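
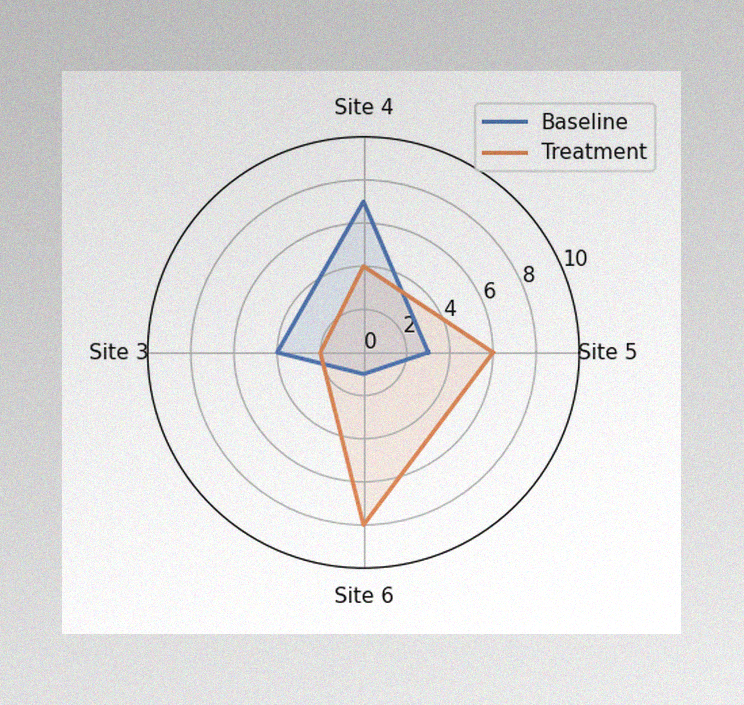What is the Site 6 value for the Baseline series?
1

The image has some photo noise and uneven lighting. On the Site 6 axis, Baseline reaches 1.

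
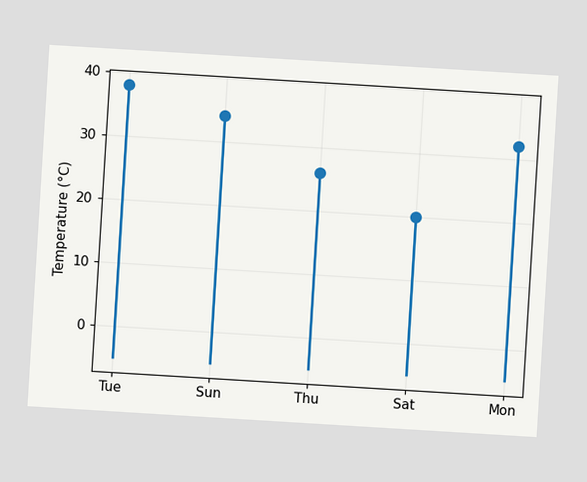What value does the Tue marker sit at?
The chart is tilted about 3° clockwise. The Tue marker sits at 38°C.

38°C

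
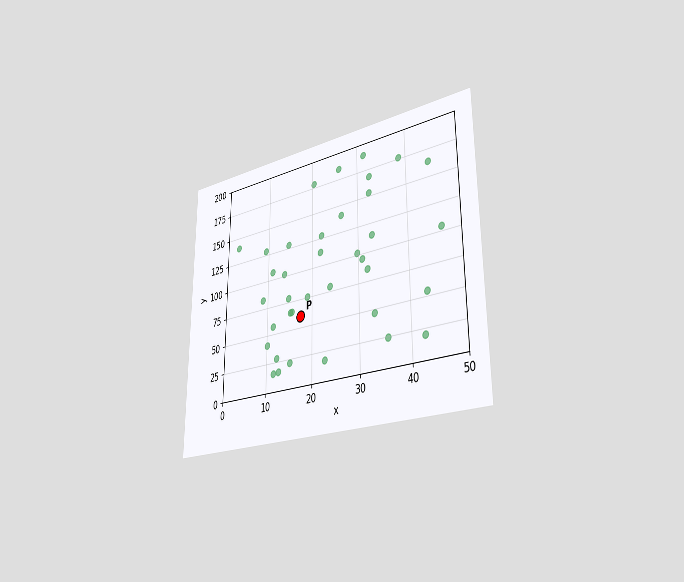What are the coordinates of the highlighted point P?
The chart is viewed slightly from the right. Following the gridlines from P to each axis, P sits at (17.5, 60).

(17.5, 60)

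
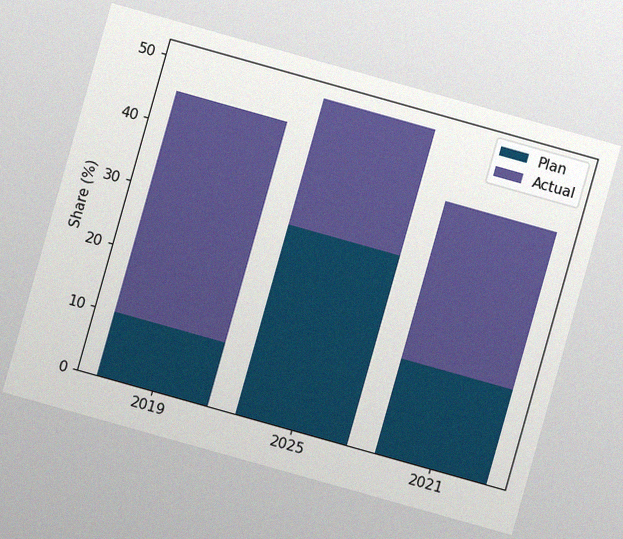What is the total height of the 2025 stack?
The chart is tilted about 16° clockwise, with some photo noise. The 2025 stack's top reaches 50% on the y-axis.

50%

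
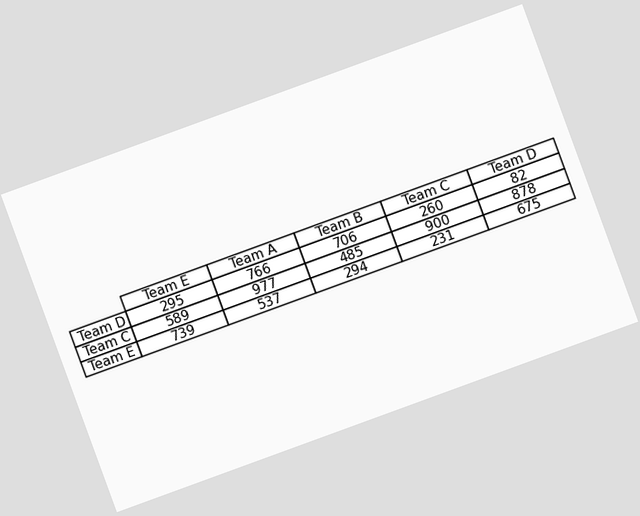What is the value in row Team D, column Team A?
The chart is tilted about 20° counter-clockwise. The (Team D, Team A) cell reads 766.

766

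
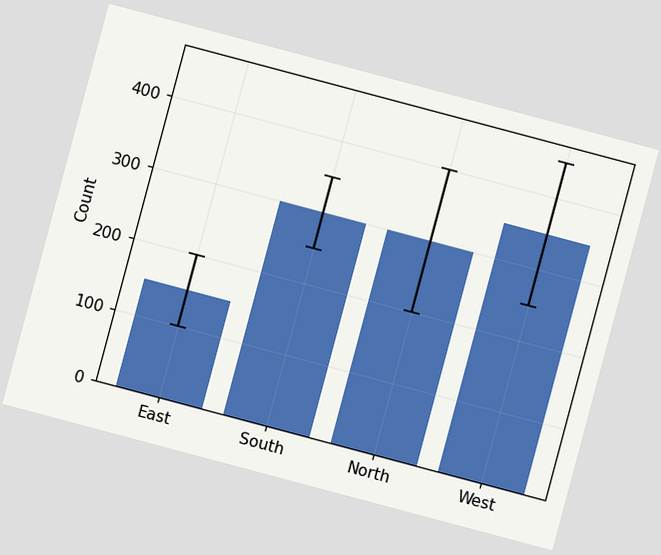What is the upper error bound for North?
400

The chart is tilted about 15° clockwise. The North bar's upper whisker reaches 400.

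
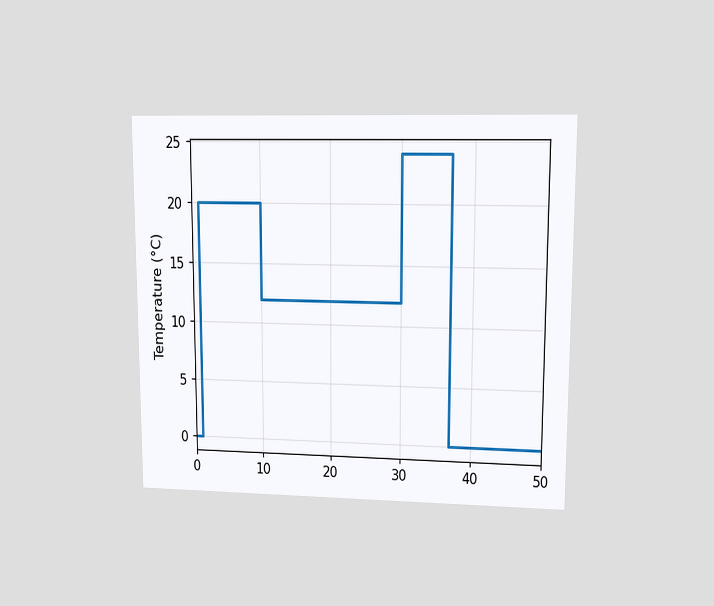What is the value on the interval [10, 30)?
The chart is viewed at a slight angle. On [10, 30) the step sits at 12°C.

12°C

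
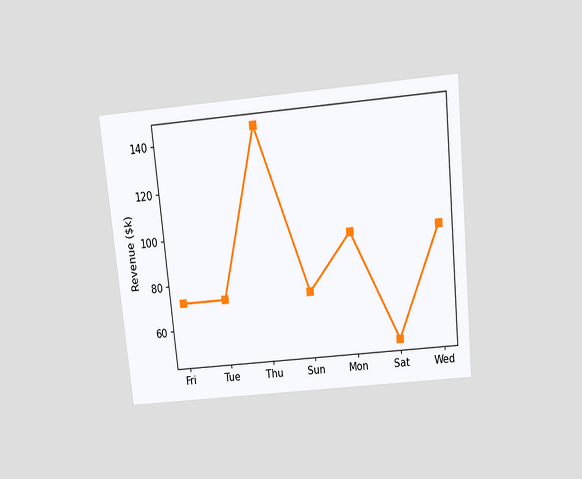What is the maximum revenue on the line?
$144k

The chart is tilted about 6° counter-clockwise and viewed slightly from above. The highest point is at Thu, and reading across to the y-axis gives $144k.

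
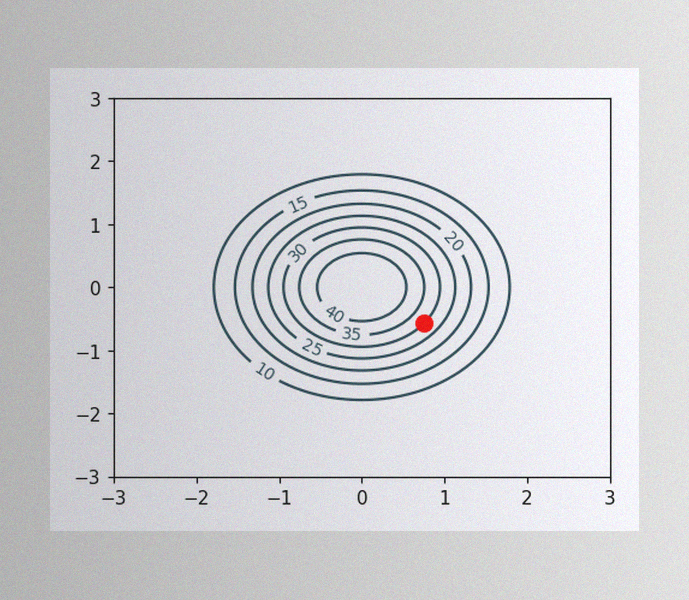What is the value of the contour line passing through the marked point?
The image has some photo noise and uneven lighting. The marked point sits on the contour labelled 30.

30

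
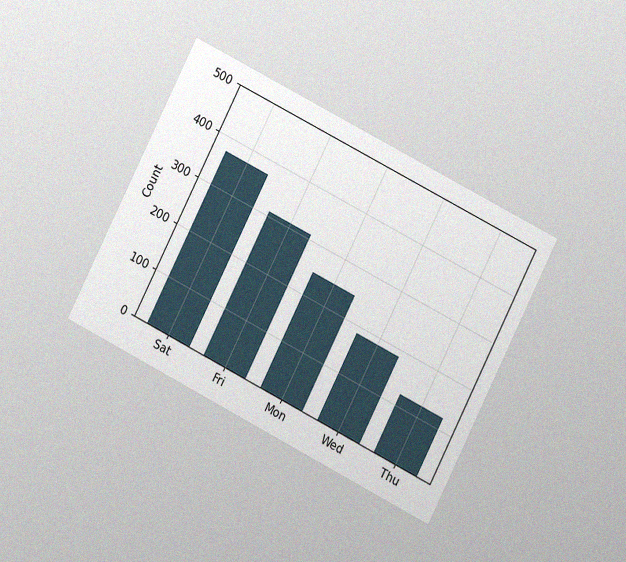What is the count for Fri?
The chart is tilted about 27° clockwise and viewed at a slight angle, with some photo noise. Reading along the chart's y-axis, the Fri bar reaches 310.

310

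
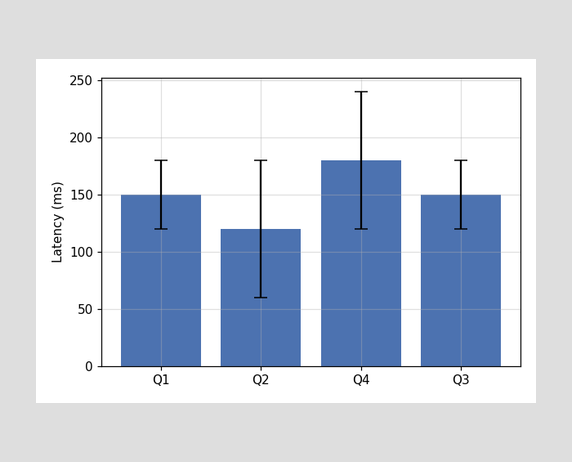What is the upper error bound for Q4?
The Q4 bar's upper whisker reaches 240ms.

240ms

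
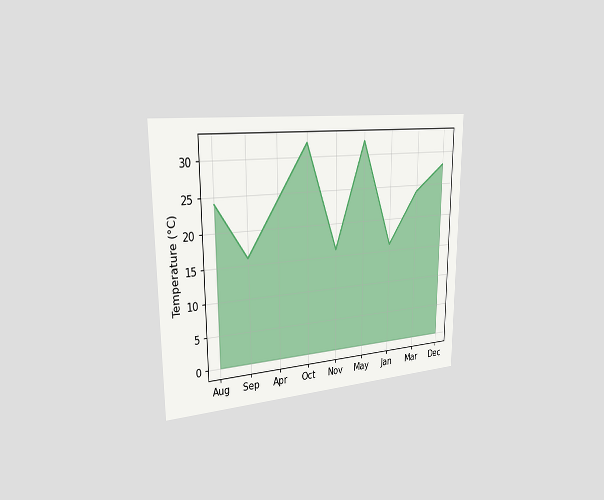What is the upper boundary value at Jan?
The chart is viewed slightly from the left. At Jan the upper boundary is at 16°C.

16°C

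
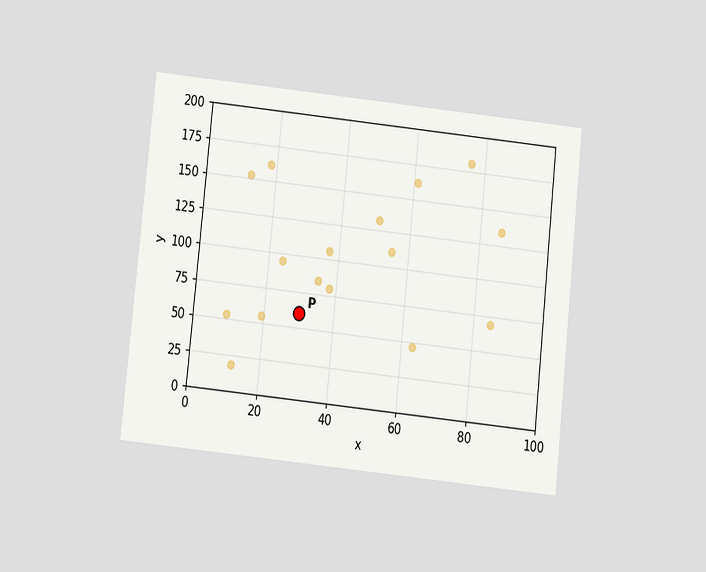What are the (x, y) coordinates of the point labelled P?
The chart is tilted about 6° clockwise and viewed at a slight angle. Following the gridlines from P to each axis, P sits at (30, 60).

(30, 60)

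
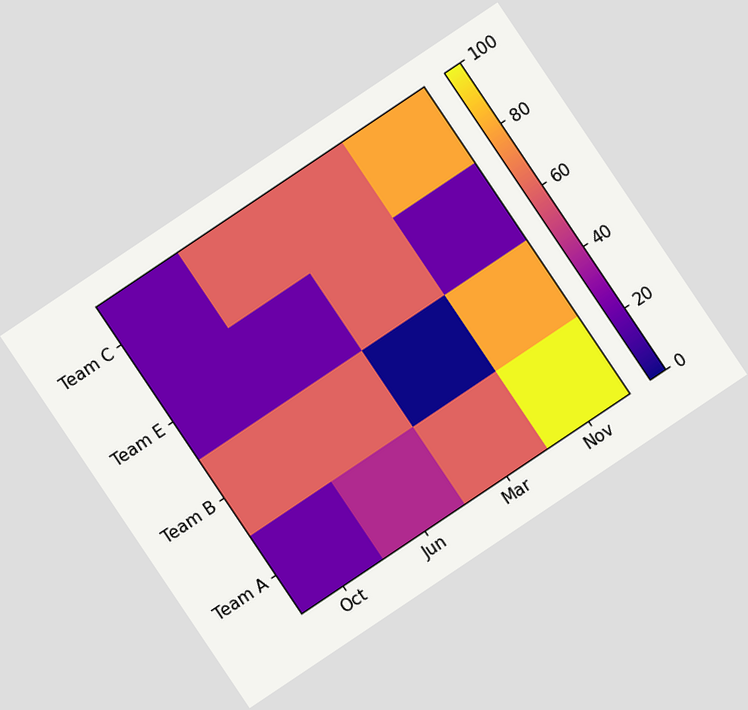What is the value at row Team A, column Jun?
The chart is tilted about 34° counter-clockwise. Matching cell (Team A, Jun) against the colorbar gives 40.

40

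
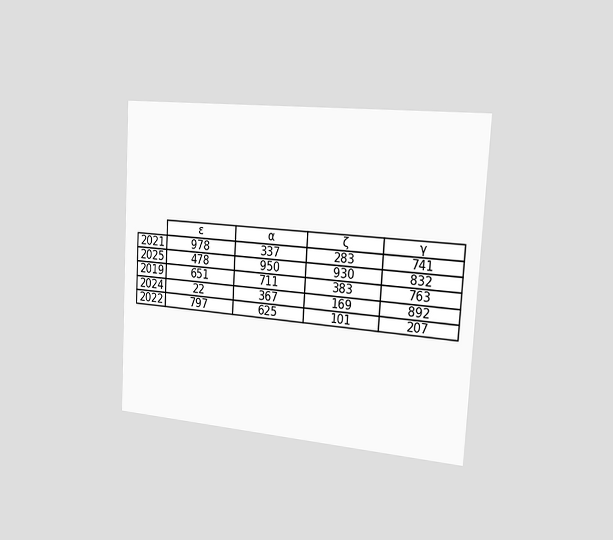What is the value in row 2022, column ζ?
The chart is tilted about 3° clockwise and viewed slightly from the right. The (2022, ζ) cell reads 101.

101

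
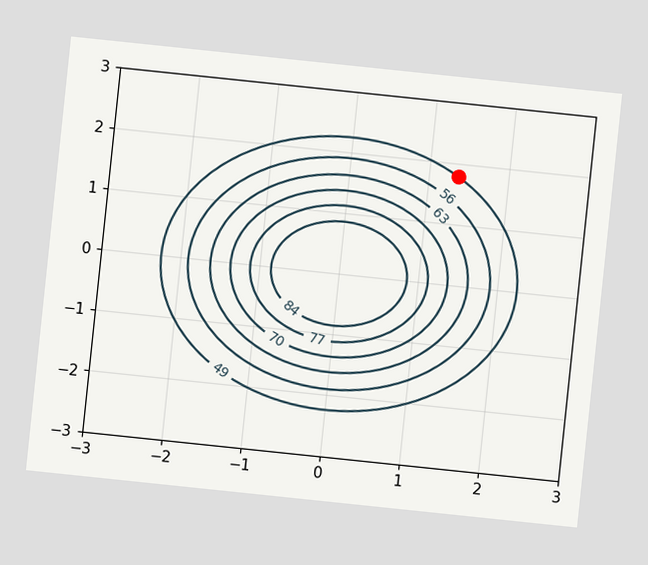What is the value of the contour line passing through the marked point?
49

The chart is tilted about 6° clockwise. The marked point sits on the contour labelled 49.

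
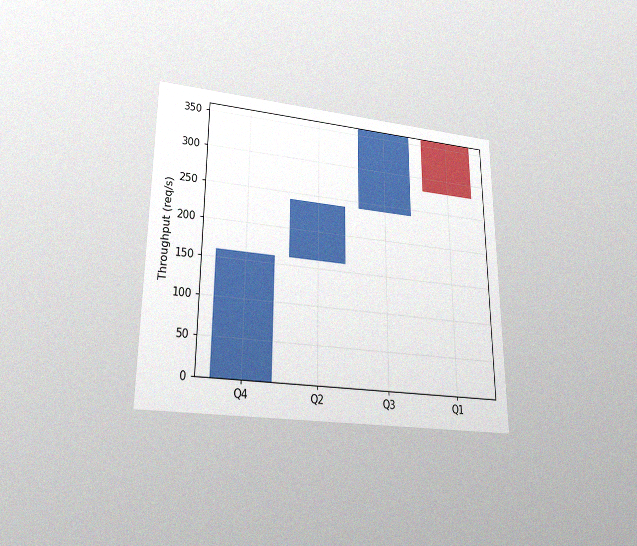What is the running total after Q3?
The chart is viewed at a slight angle, with some photo noise. After Q3 the running total reaches 360req/s.

360req/s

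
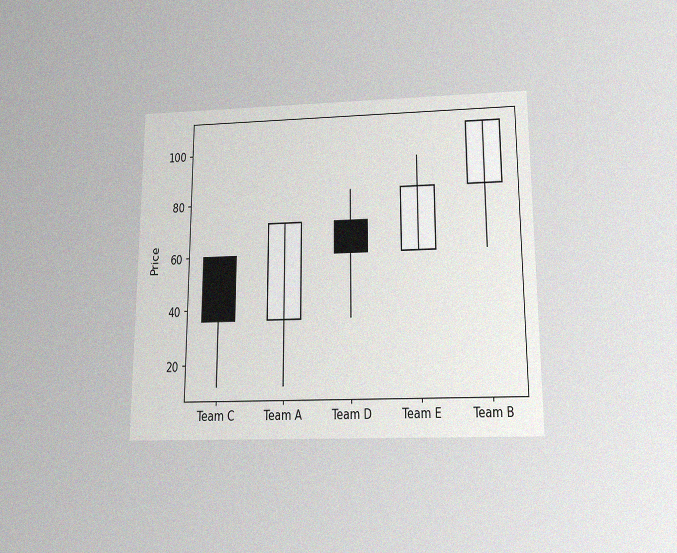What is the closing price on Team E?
The chart is viewed slightly from below, with some photo noise. The Team E candle closes at 84.

84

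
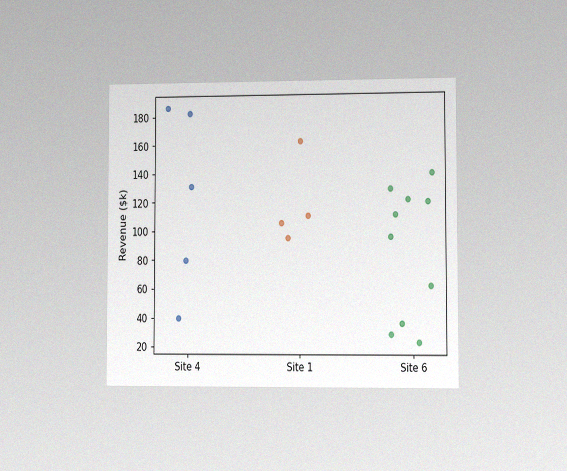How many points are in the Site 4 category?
5

The chart is viewed slightly from the right, with some photo noise. Counting the markers in the Site 4 column gives 5.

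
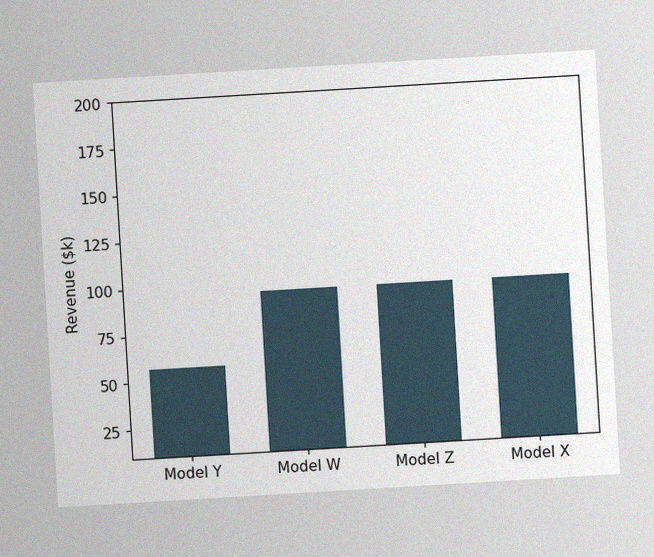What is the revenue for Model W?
The chart is tilted about 3° counter-clockwise, with some photo noise. Reading along the chart's y-axis, the Model W bar reaches $95k.

$95k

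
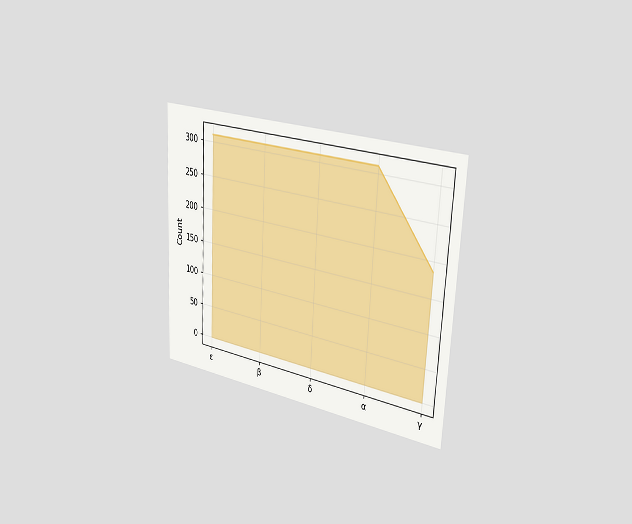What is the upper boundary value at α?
310

The chart is tilted about 3° clockwise and viewed slightly from the right. At α the upper boundary is at 310.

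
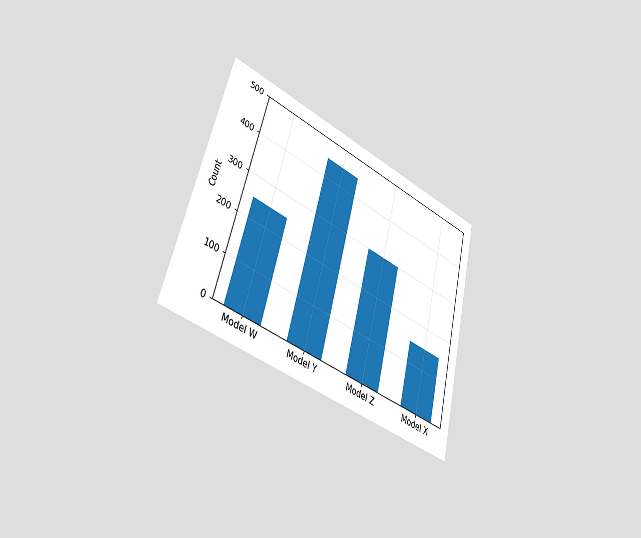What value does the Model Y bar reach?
The chart is tilted about 14° clockwise and viewed slightly from the left. Reading along the chart's y-axis, the Model Y bar reaches 450.

450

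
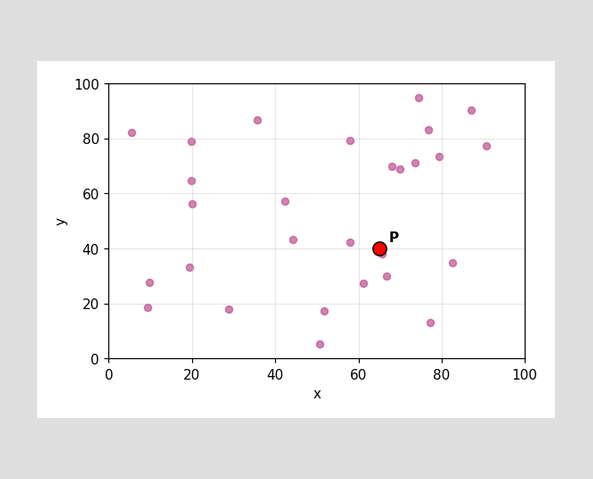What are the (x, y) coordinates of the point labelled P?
(65, 40)

Following the gridlines from P to each axis, P sits at (65, 40).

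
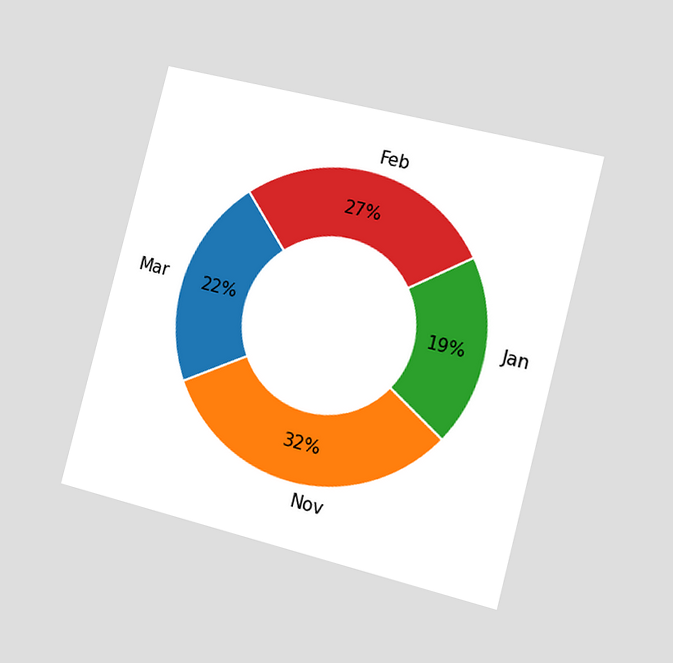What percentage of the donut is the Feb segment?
The chart is tilted about 14° clockwise and viewed slightly from the right. The Feb segment takes up 27% of the ring.

27%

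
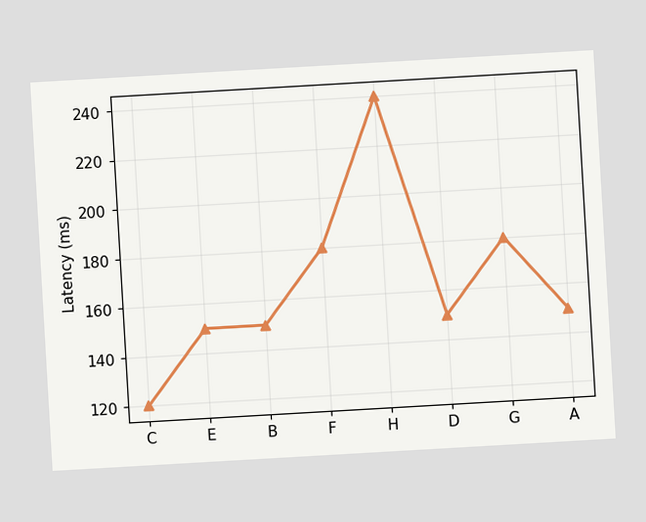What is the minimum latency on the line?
120ms

The chart is tilted about 3° counter-clockwise. The lowest point is at C, and reading across to the y-axis gives 120ms.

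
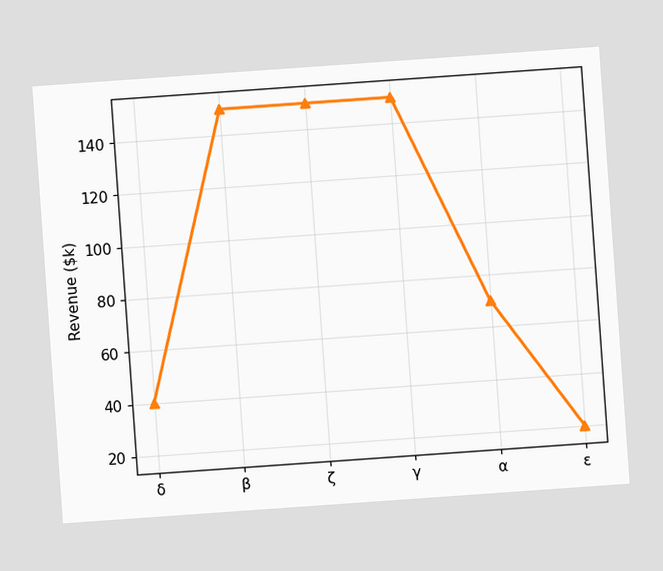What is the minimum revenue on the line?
$20k

The chart is tilted about 4° counter-clockwise. The lowest point is at ε, and reading across to the y-axis gives $20k.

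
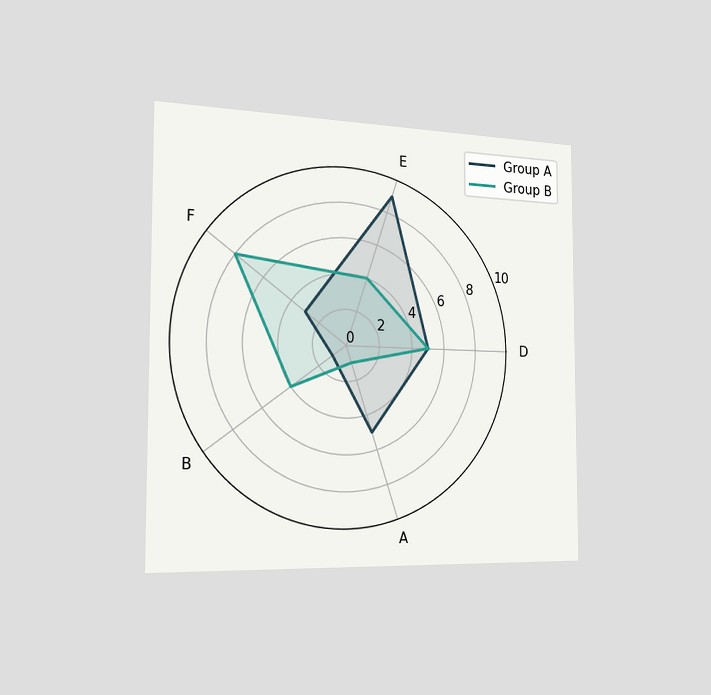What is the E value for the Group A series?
The chart is viewed slightly from the left. On the E axis, Group A reaches 9.

9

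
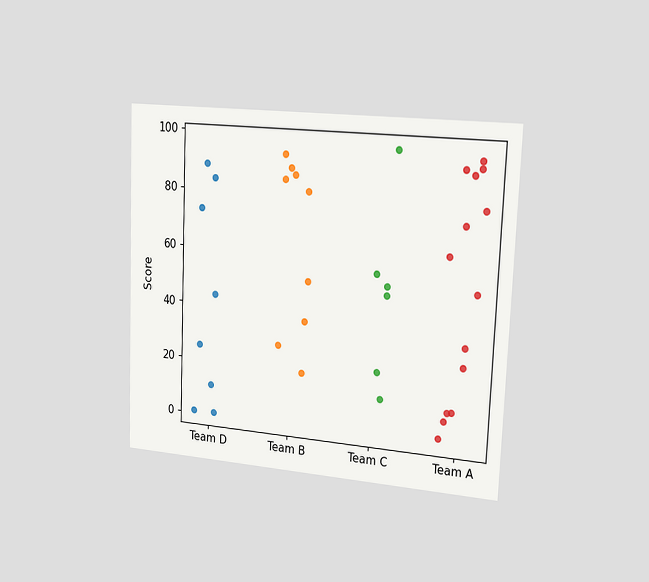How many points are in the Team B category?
The chart is tilted about 2° clockwise and viewed slightly from the right. Counting the markers in the Team B column gives 9.

9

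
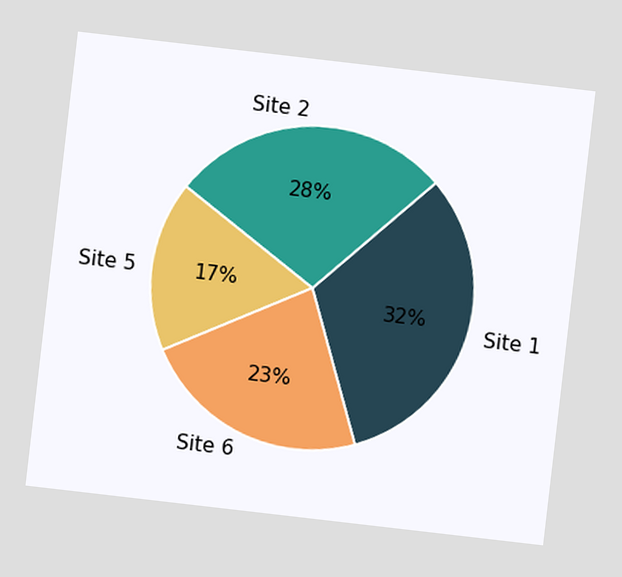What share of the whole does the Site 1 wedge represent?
32%

The chart is tilted about 7° clockwise. The Site 1 slice takes up 32% of the pie.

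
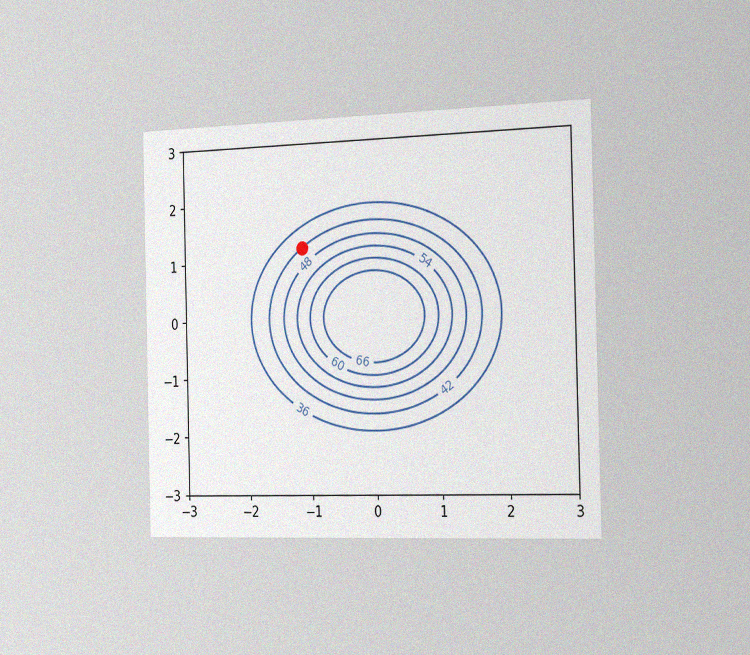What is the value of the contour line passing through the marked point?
The chart is viewed slightly from the right, with some photo noise. The marked point sits on the contour labelled 42.

42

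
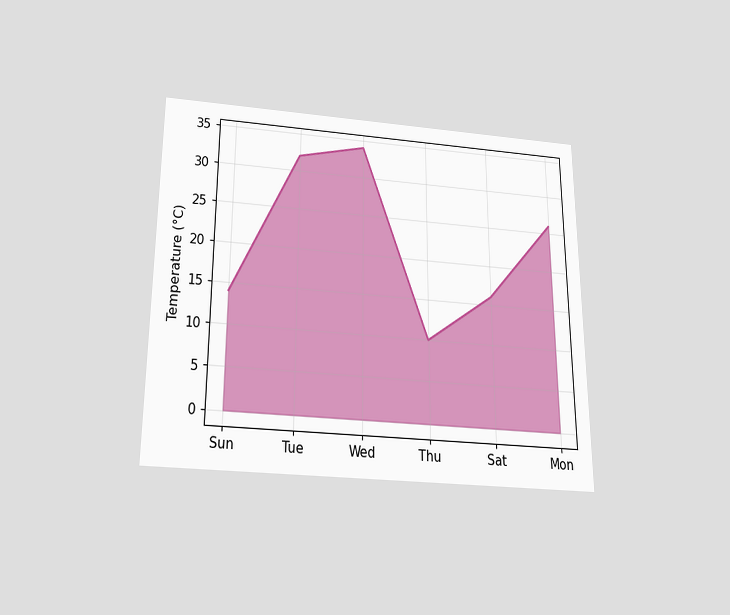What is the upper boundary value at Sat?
16°C

The chart is viewed slightly from below. At Sat the upper boundary is at 16°C.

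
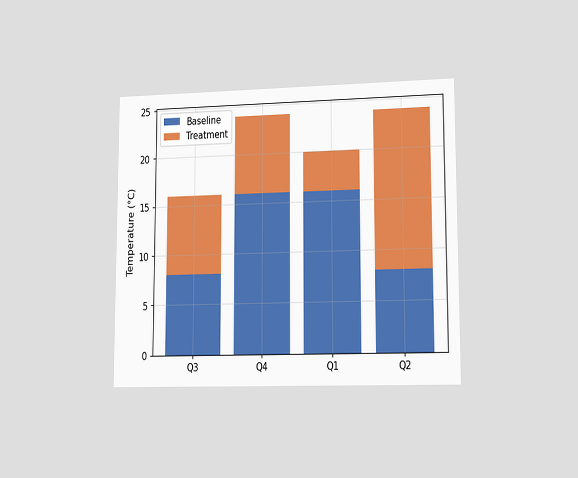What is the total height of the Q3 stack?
16°C

The chart is viewed slightly from the right. The Q3 stack's top reaches 16°C on the y-axis.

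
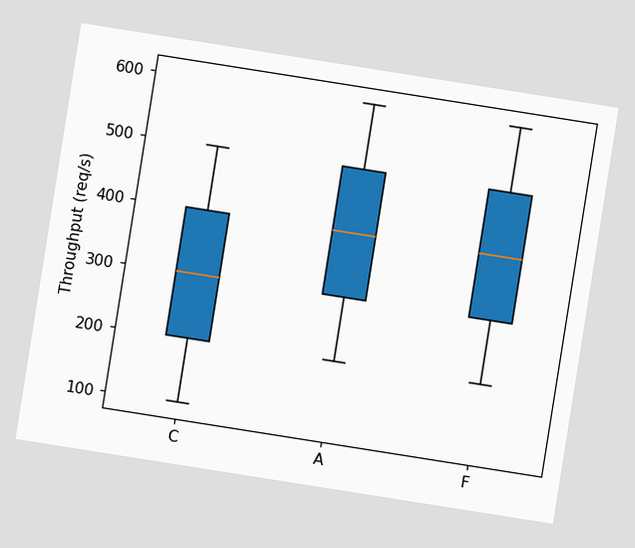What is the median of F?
The chart is tilted about 9° clockwise. The median line in the F box sits at 400req/s.

400req/s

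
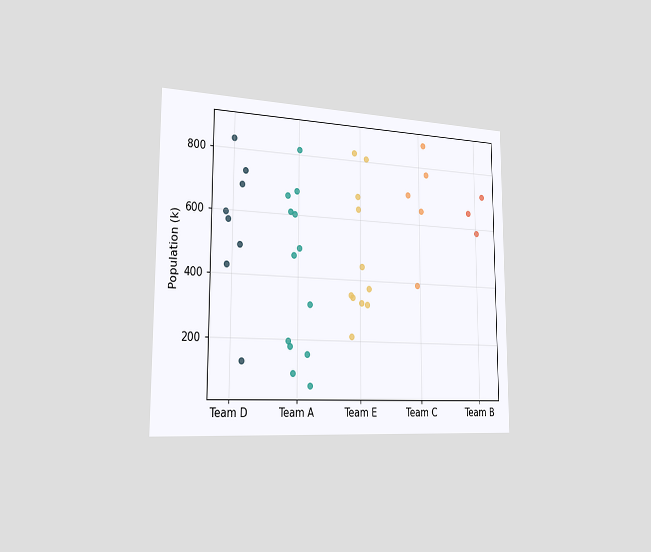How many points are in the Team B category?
3

The chart is viewed slightly from the left. Counting the markers in the Team B column gives 3.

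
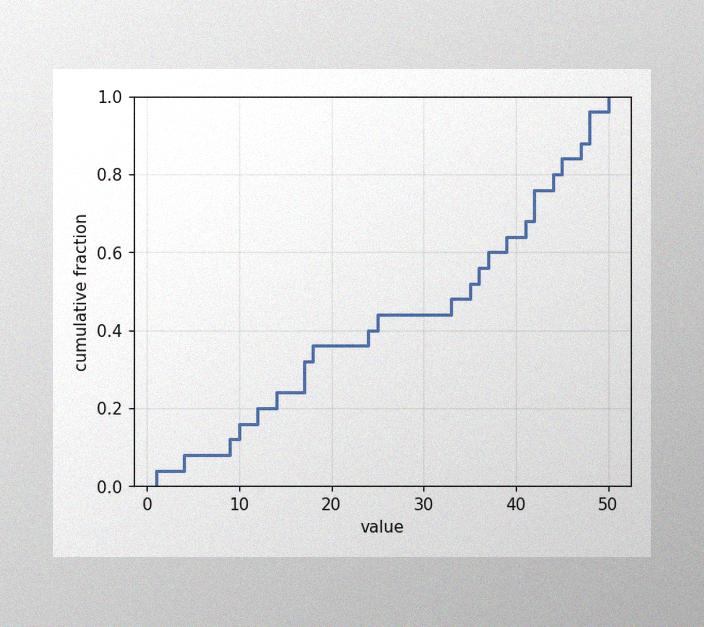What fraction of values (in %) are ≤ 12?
The image has some photo noise and uneven lighting. At x=12 the ECDF step is at 20%.

20%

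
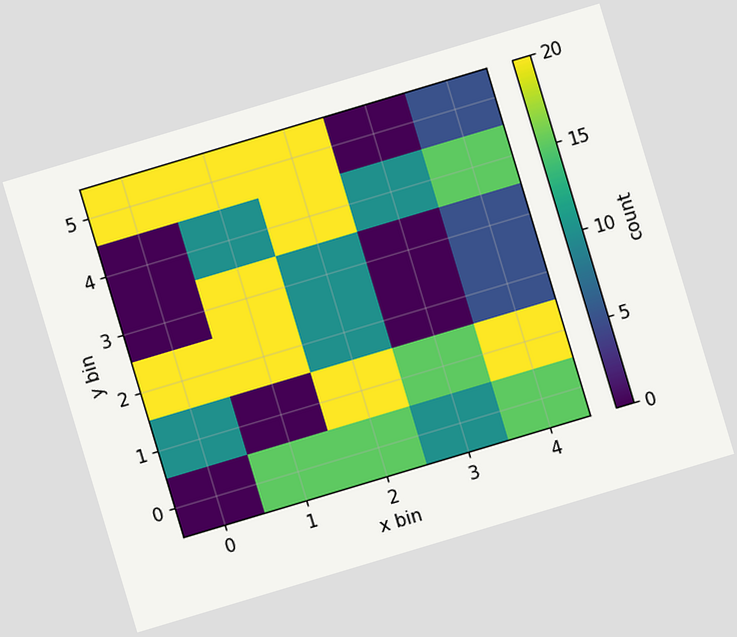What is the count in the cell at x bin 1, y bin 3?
20

The chart is tilted about 17° counter-clockwise. Matching the cell (1, 3) against the colorbar gives 20.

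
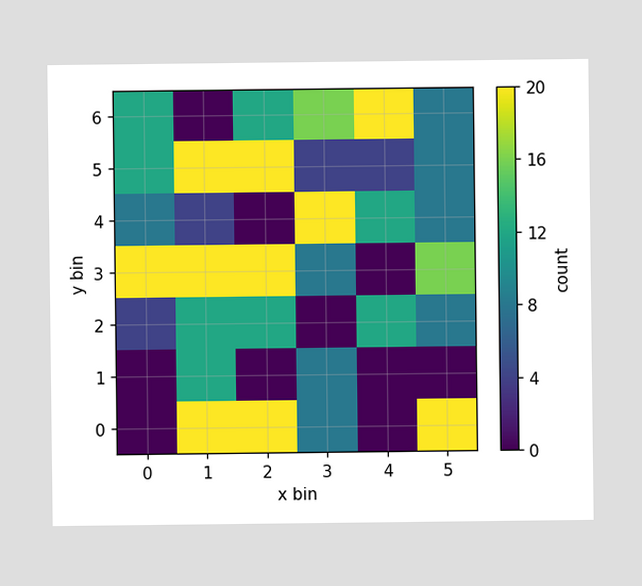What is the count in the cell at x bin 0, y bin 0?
Matching the cell (0, 0) against the colorbar gives 0.

0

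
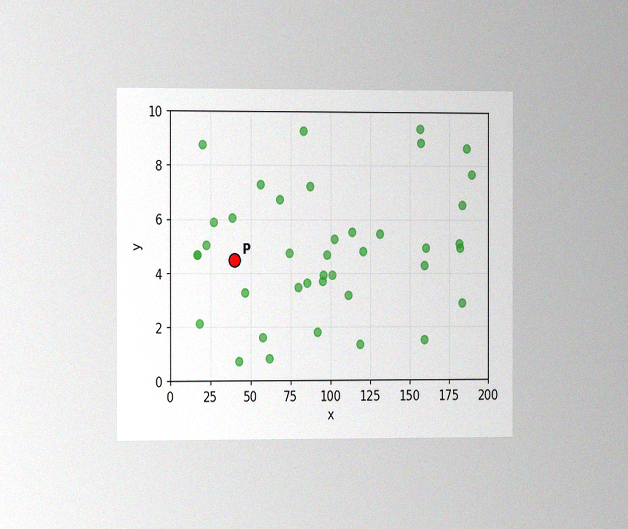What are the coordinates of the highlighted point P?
(40, 4.5)

The chart is viewed slightly from the left, with some photo noise. Following the gridlines from P to each axis, P sits at (40, 4.5).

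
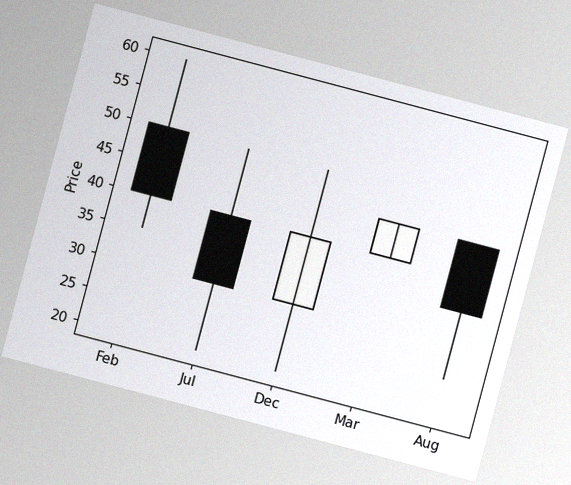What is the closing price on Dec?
The chart is tilted about 15° clockwise, with some photo noise. The Dec candle closes at 40.

40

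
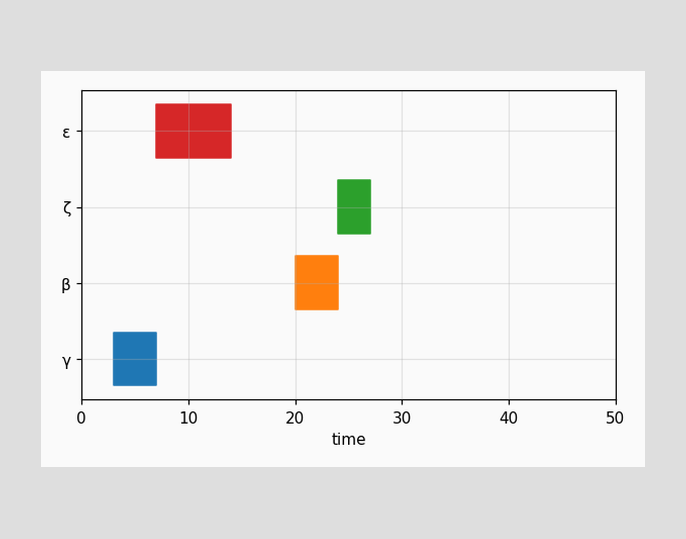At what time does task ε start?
7

The ε bar begins at t=7.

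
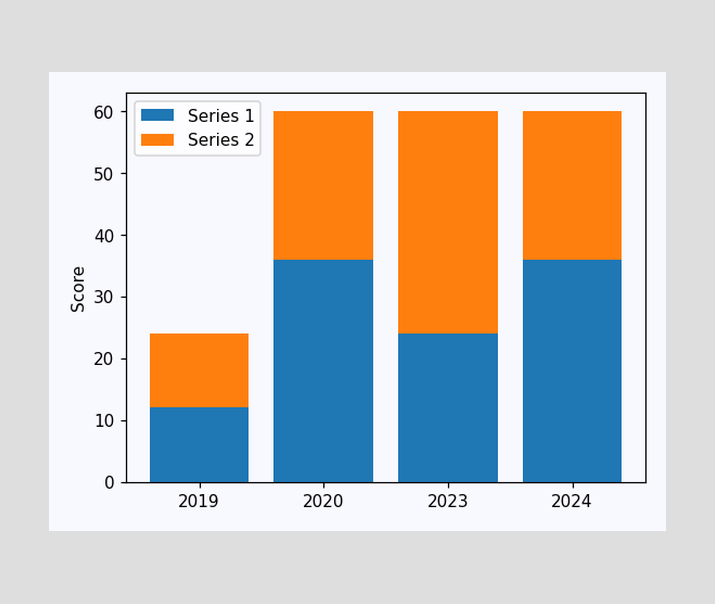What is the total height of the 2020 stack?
60

The 2020 stack's top reaches 60 on the y-axis.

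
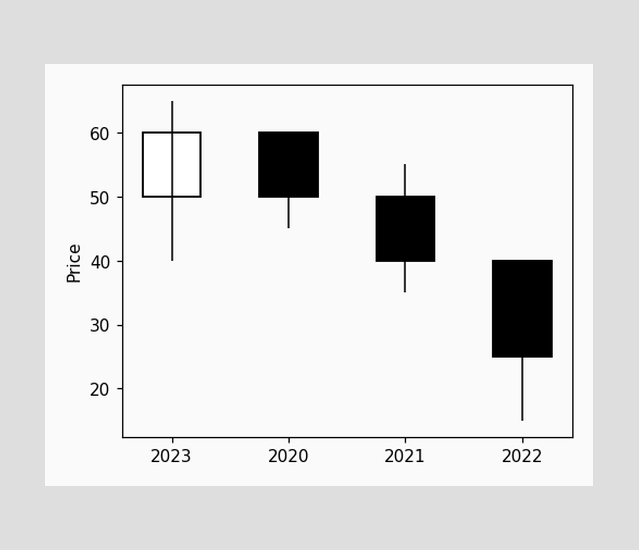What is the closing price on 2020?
50

The 2020 candle closes at 50.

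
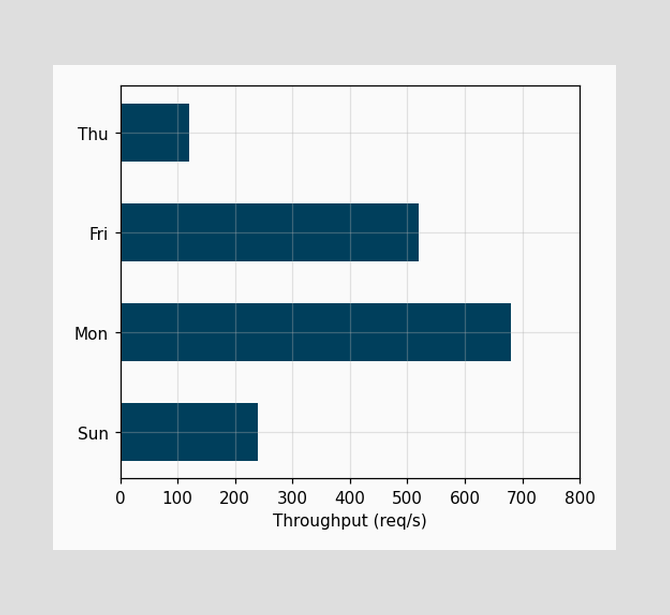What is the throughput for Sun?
Reading along the chart's x-axis, the Sun bar reaches 240req/s.

240req/s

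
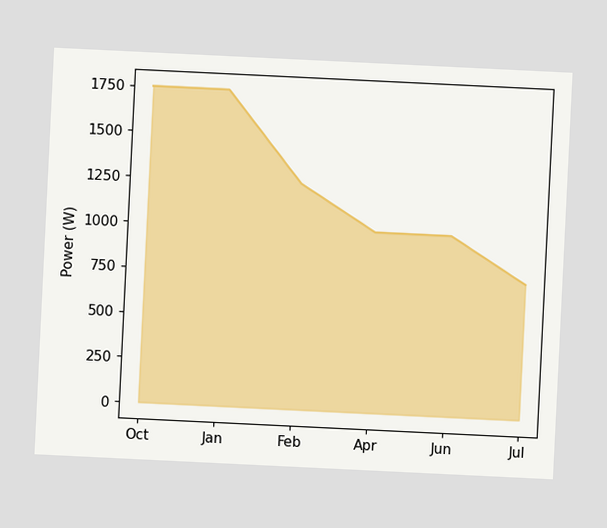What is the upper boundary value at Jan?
1750W

The chart is tilted about 3° clockwise. At Jan the upper boundary is at 1750W.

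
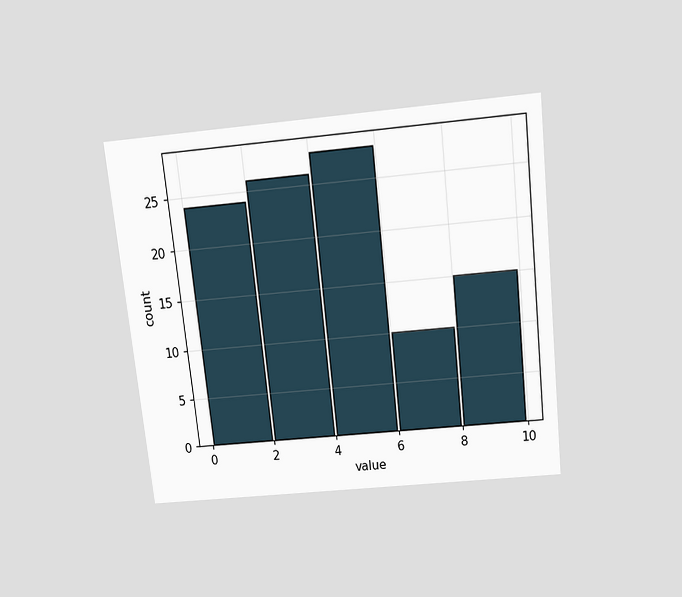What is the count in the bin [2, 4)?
26

The chart is tilted about 6° counter-clockwise and viewed slightly from above. The [2, 4) bin has height 26.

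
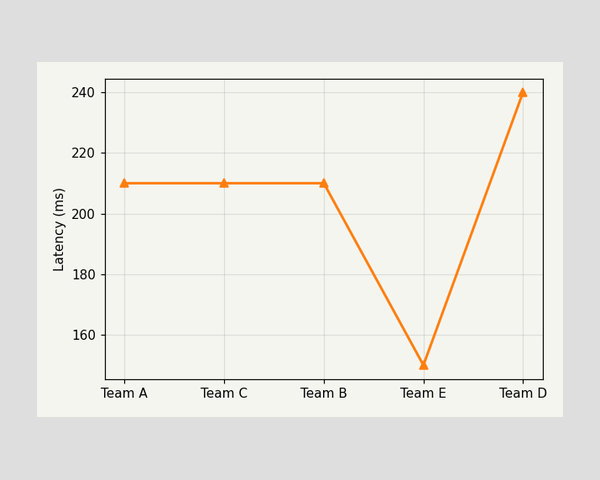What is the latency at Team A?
210ms

At Team A, the line is at 210ms.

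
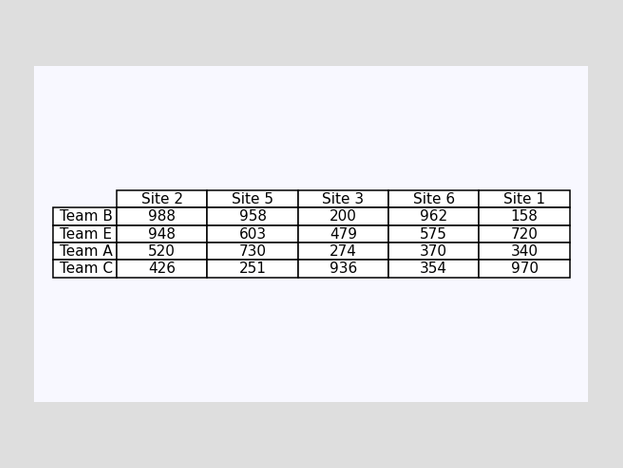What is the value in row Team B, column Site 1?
The (Team B, Site 1) cell reads 158.

158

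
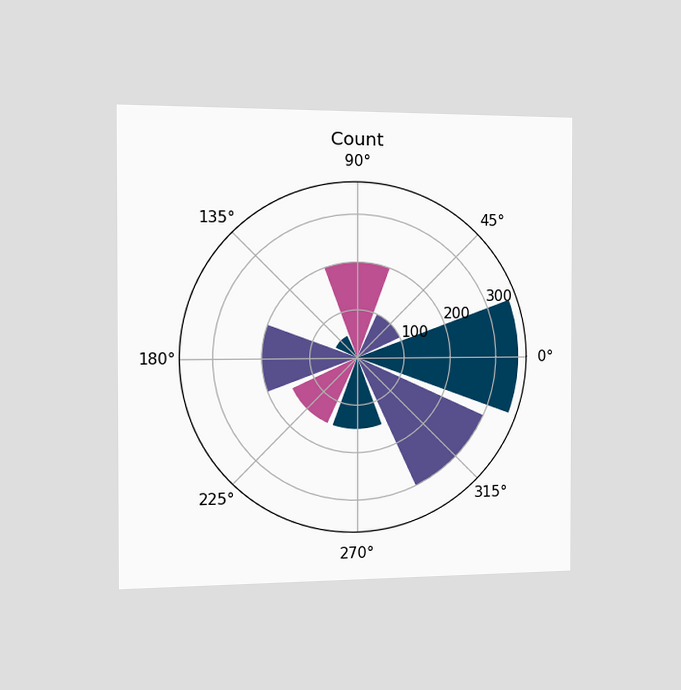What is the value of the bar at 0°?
350

The chart is viewed slightly from the left. The bar at 0° reaches 350 on the radial axis.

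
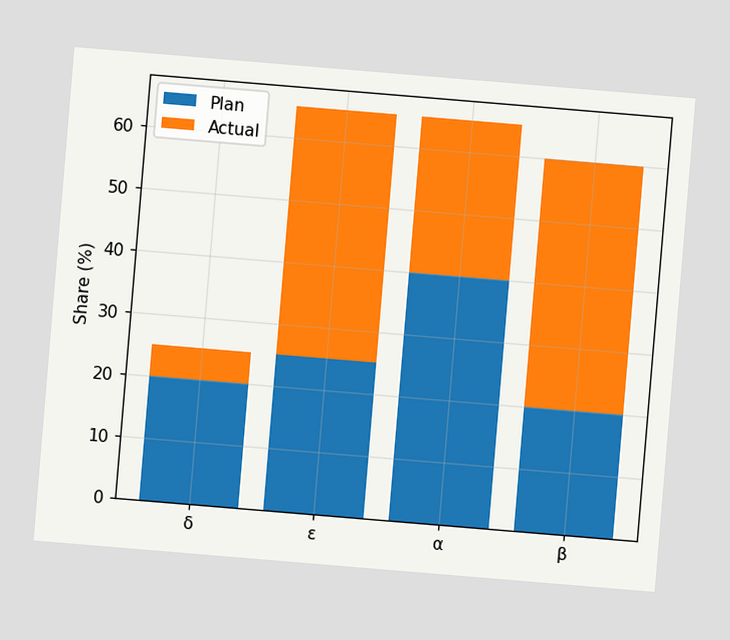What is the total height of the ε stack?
The chart is tilted about 5° clockwise. The ε stack's top reaches 65% on the y-axis.

65%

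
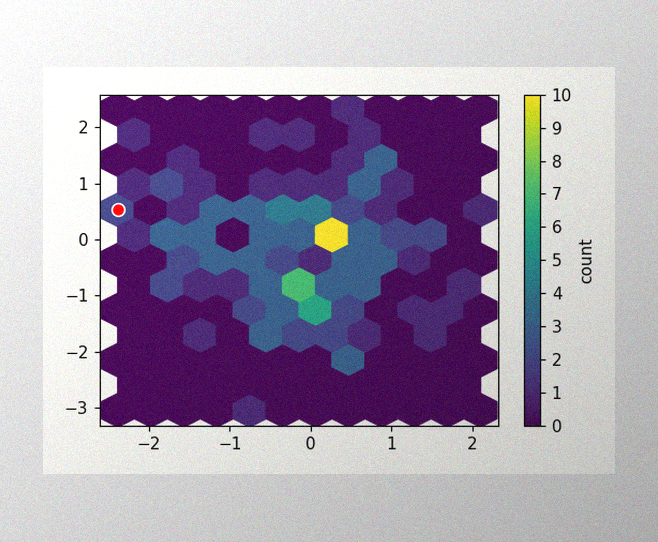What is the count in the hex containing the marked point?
The image has some photo noise and uneven lighting. The marked hex reads 2 on the colorbar.

2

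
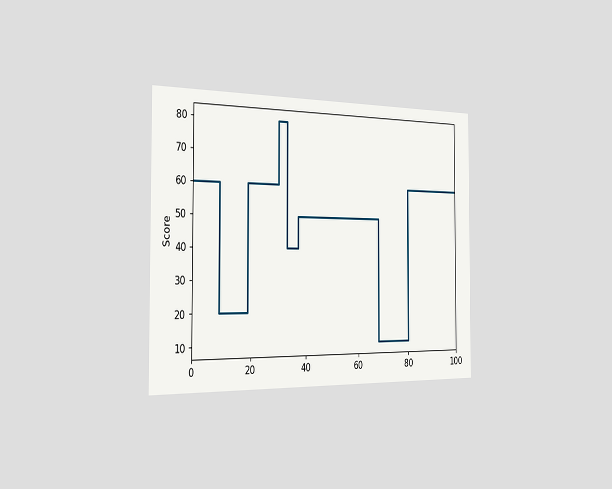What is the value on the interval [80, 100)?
The chart is viewed slightly from the left. On [80, 100) the step sits at 60.

60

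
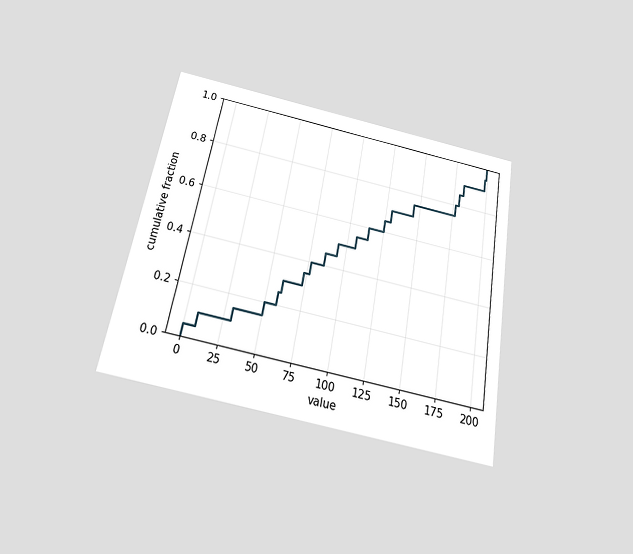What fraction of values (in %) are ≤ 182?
The chart is tilted about 10° clockwise and viewed slightly from below. At x=182 the ECDF step is at 90%.

90%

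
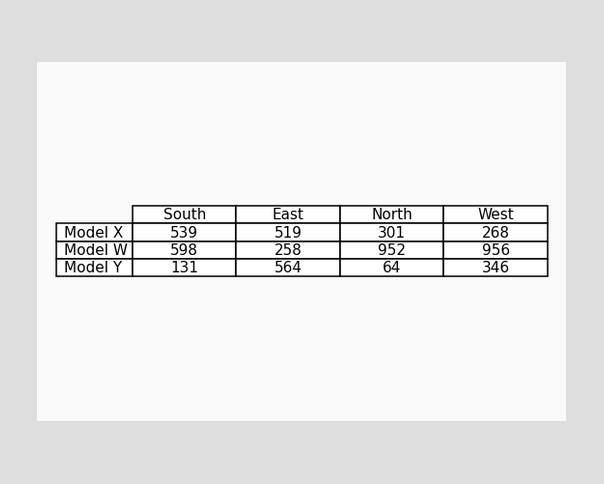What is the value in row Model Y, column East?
The (Model Y, East) cell reads 564.

564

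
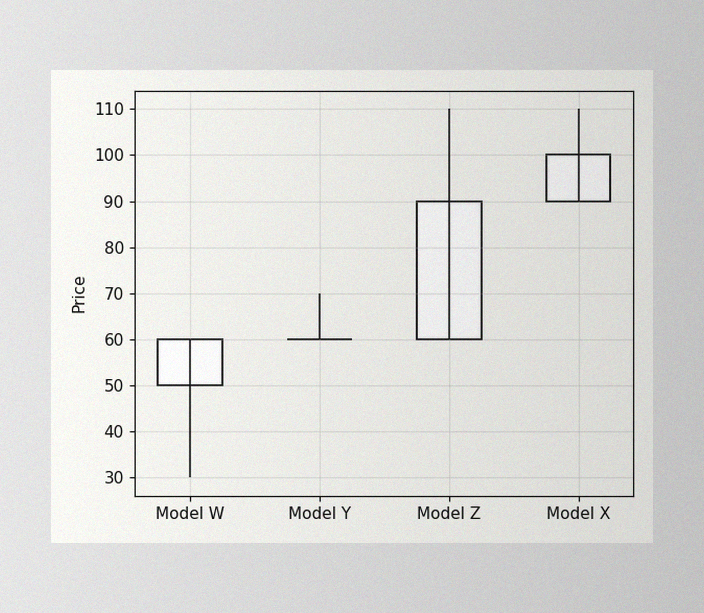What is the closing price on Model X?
The image has some photo noise and uneven lighting. The Model X candle closes at 100.

100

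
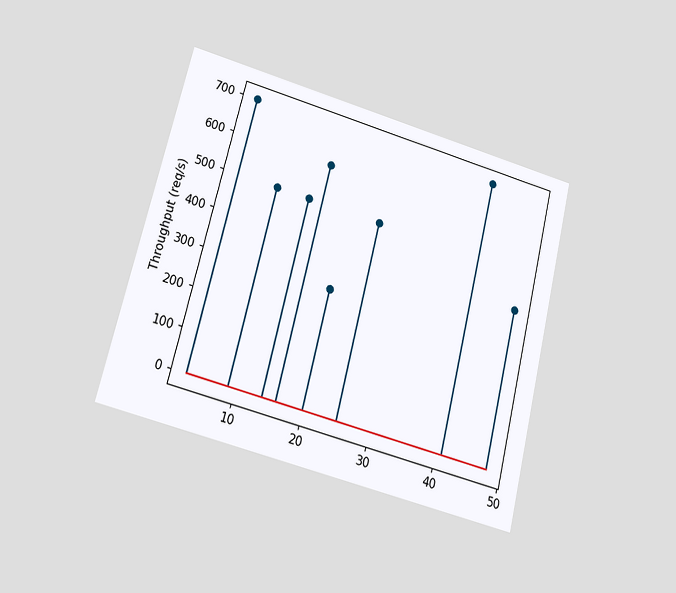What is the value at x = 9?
The chart is tilted about 14° clockwise and viewed at a slight angle. The stem at x=9 reaches 500req/s.

500req/s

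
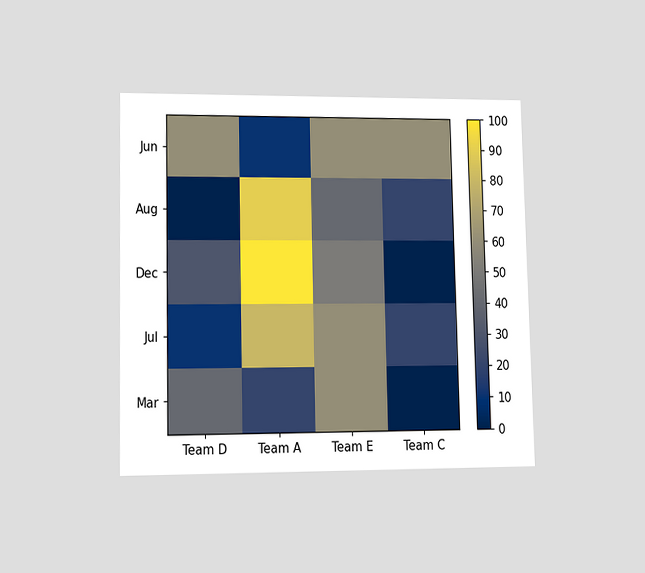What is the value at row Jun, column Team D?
The chart is viewed at a slight angle. Matching cell (Jun, Team D) against the colorbar gives 60.

60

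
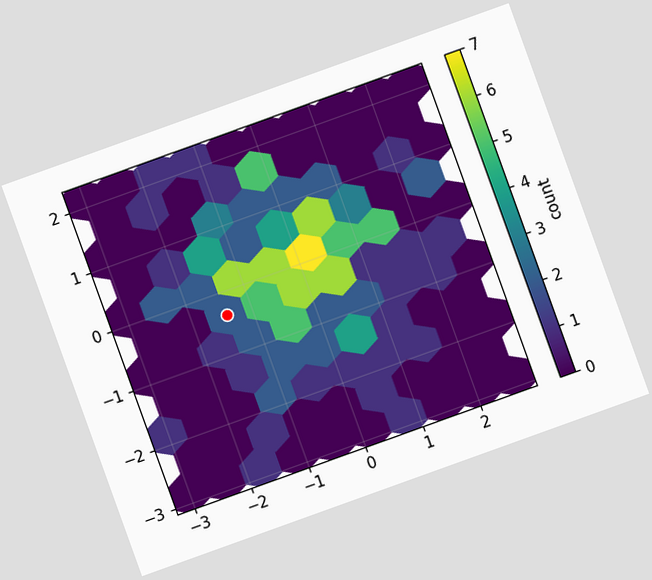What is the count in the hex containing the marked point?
The chart is tilted about 20° counter-clockwise. The marked hex reads 2 on the colorbar.

2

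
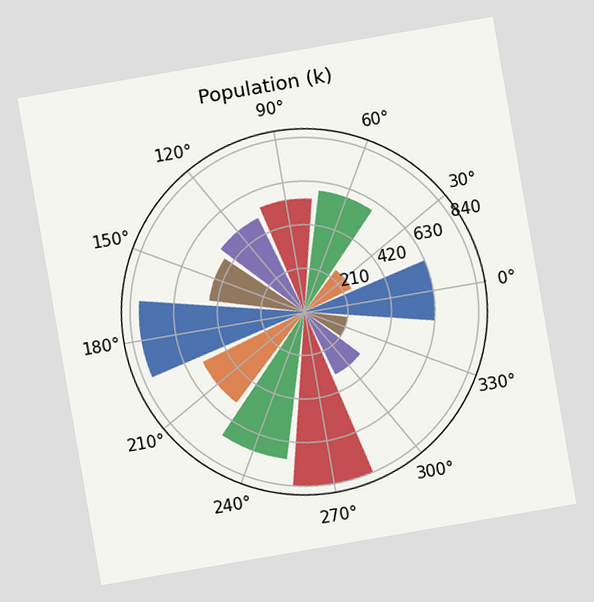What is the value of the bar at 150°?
462k

The chart is tilted about 10° counter-clockwise. The bar at 150° reaches 462k on the radial axis.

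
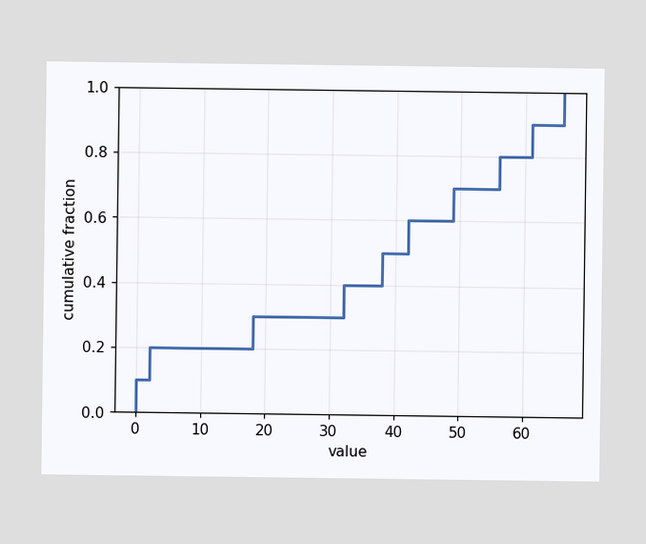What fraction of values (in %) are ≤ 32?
At x=32 the ECDF step is at 40%.

40%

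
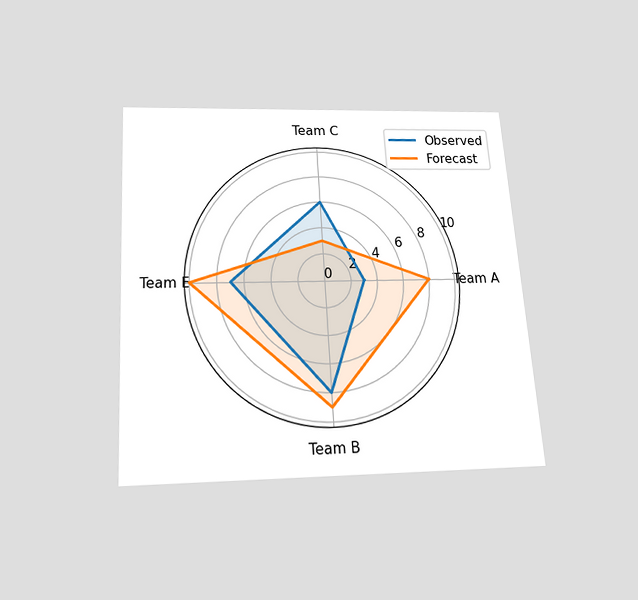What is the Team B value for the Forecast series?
9

The chart is tilted about 4° counter-clockwise and viewed slightly from below. On the Team B axis, Forecast reaches 9.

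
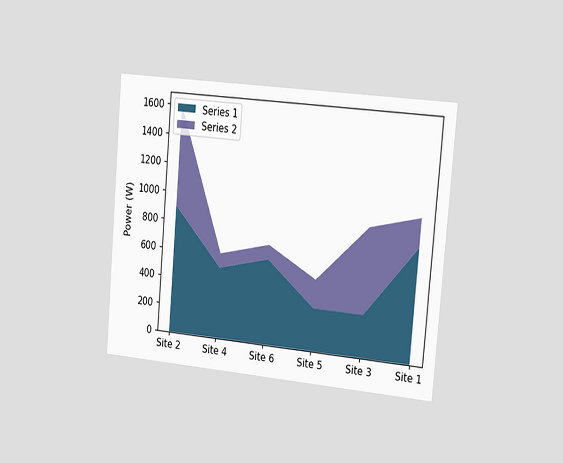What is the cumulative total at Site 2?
1600W

The chart is tilted about 5° clockwise and viewed slightly from the right. The stacked total at Site 2 reaches 1600W.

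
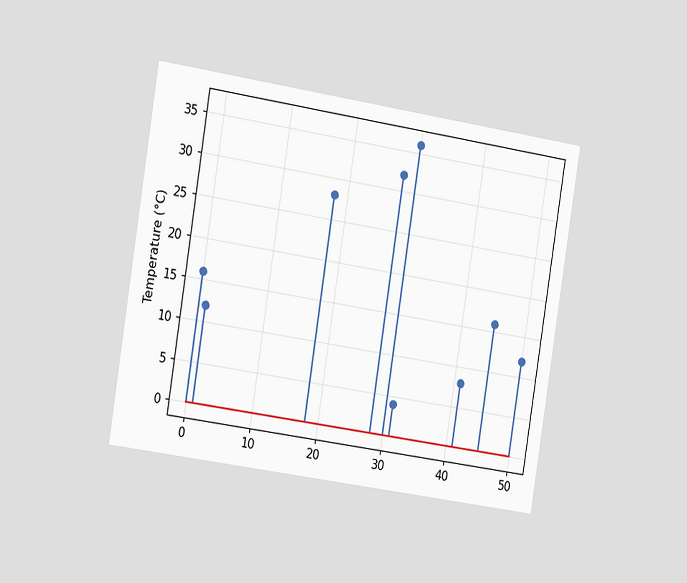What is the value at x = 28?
The chart is tilted about 9° clockwise and viewed slightly from the left. The stem at x=28 reaches 32°C.

32°C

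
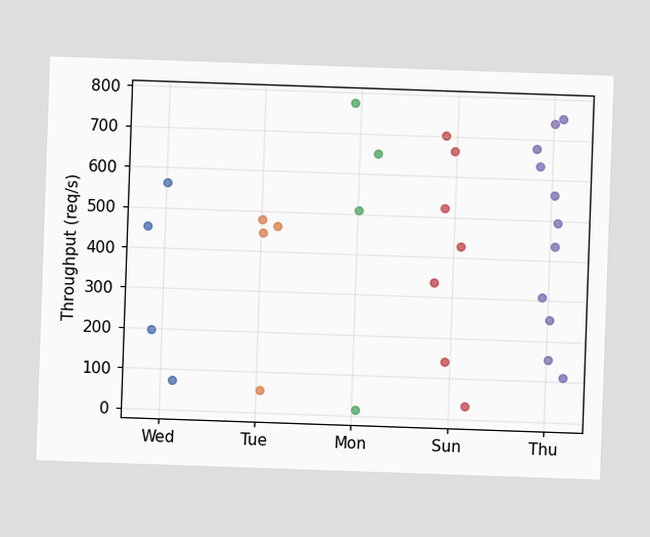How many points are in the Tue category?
Counting the markers in the Tue column gives 4.

4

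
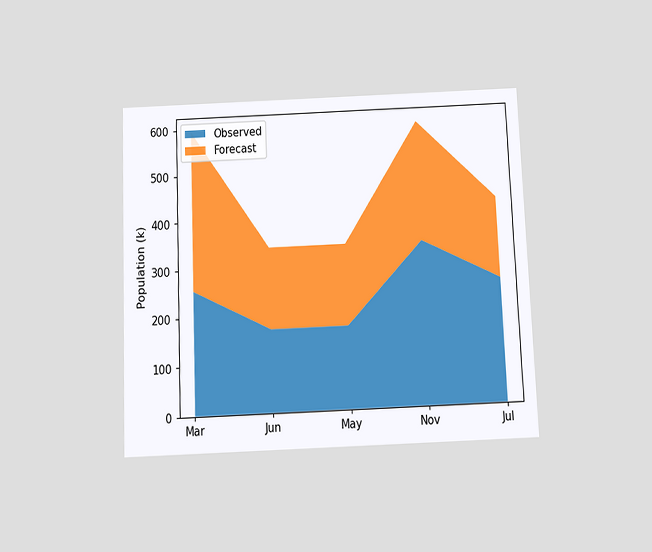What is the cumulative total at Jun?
The chart is tilted about 2° counter-clockwise and viewed slightly from below. The stacked total at Jun reaches 340k.

340k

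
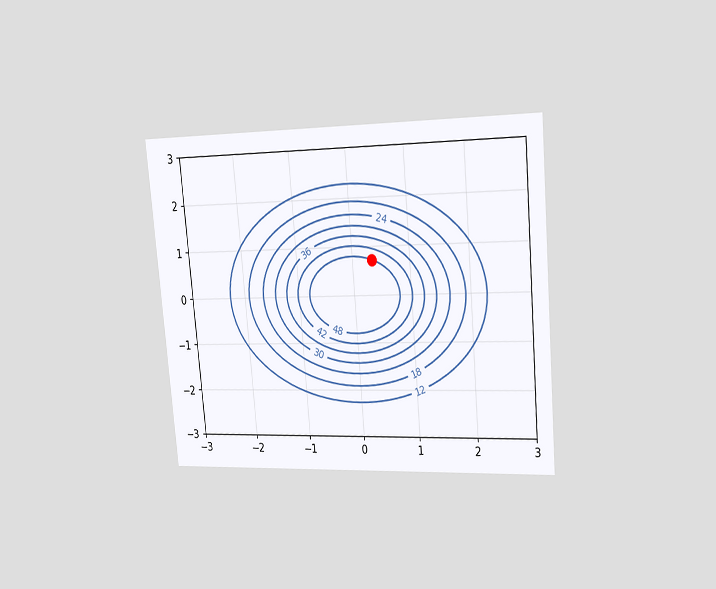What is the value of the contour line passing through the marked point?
48

The chart is tilted about 5° counter-clockwise and viewed slightly from the right. The marked point sits on the contour labelled 48.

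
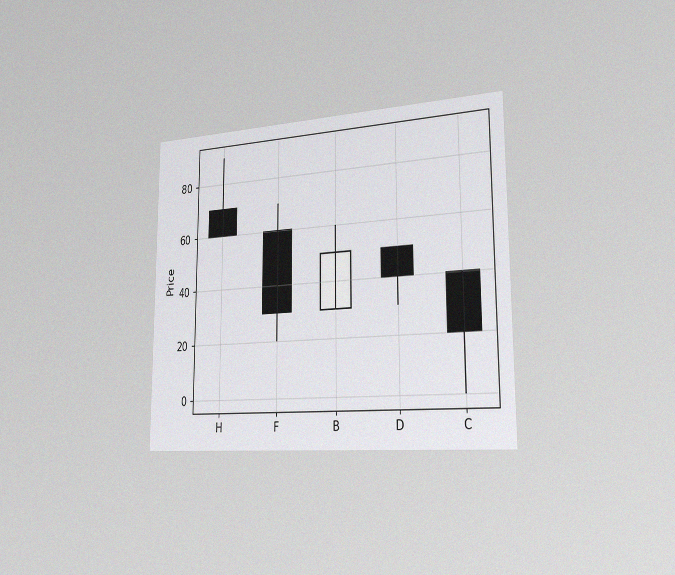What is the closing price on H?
The chart is viewed slightly from the right, with some photo noise. The H candle closes at 60.

60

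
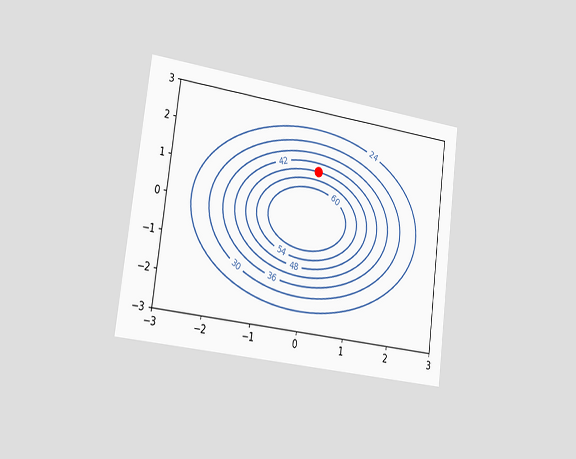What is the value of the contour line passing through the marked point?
The chart is tilted about 7° clockwise and viewed slightly from the left. The marked point sits on the contour labelled 48.

48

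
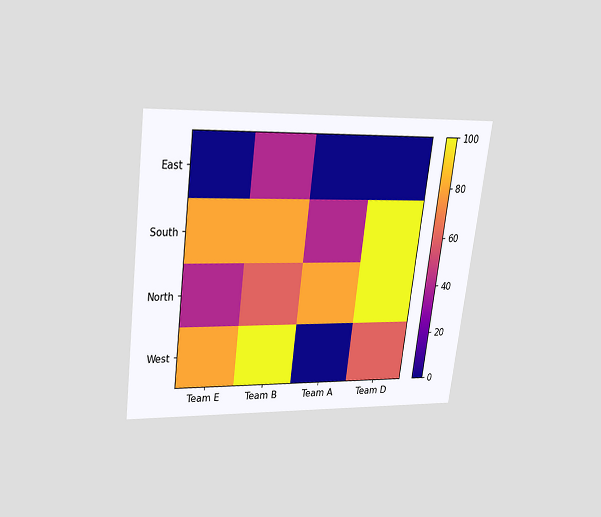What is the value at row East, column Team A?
The chart is tilted about 7° clockwise and viewed slightly from above. Matching cell (East, Team A) against the colorbar gives 0.

0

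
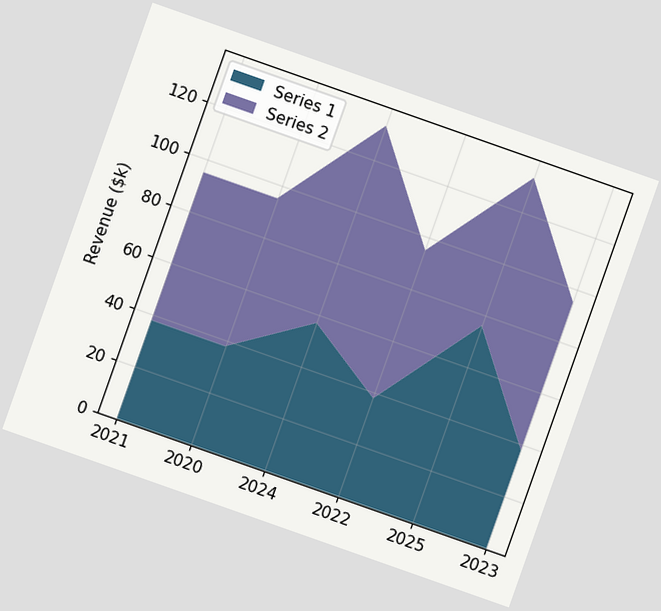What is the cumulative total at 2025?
$133k

The chart is tilted about 19° clockwise. The stacked total at 2025 reaches $133k.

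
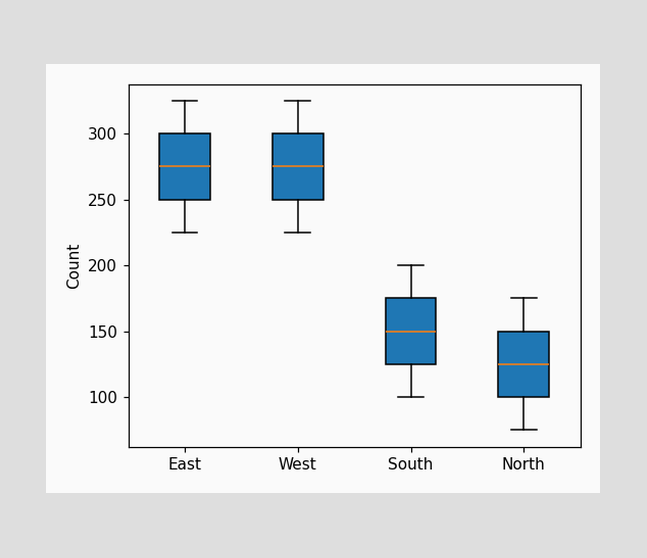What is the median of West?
275

The median line in the West box sits at 275.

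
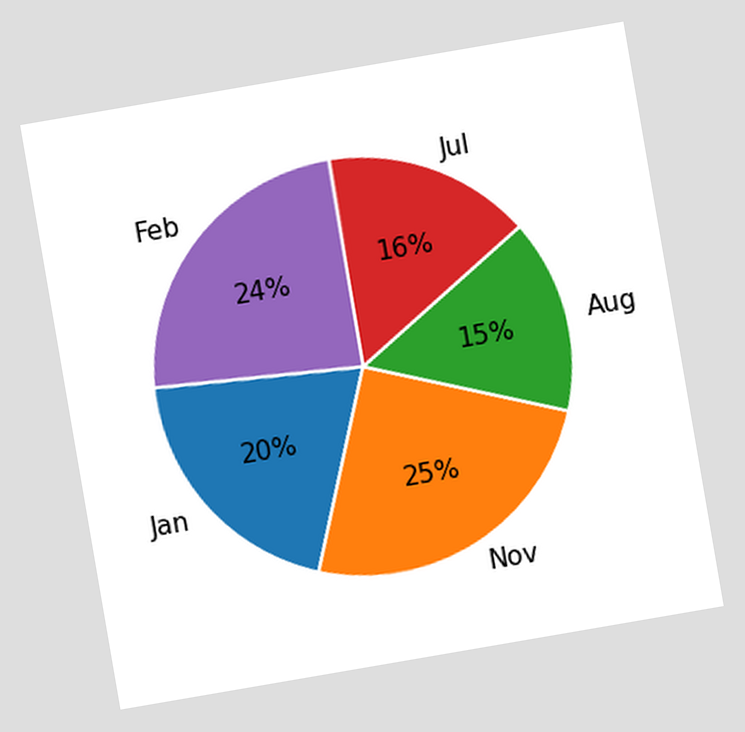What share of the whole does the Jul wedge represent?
The chart is tilted about 10° counter-clockwise. The Jul slice takes up 16% of the pie.

16%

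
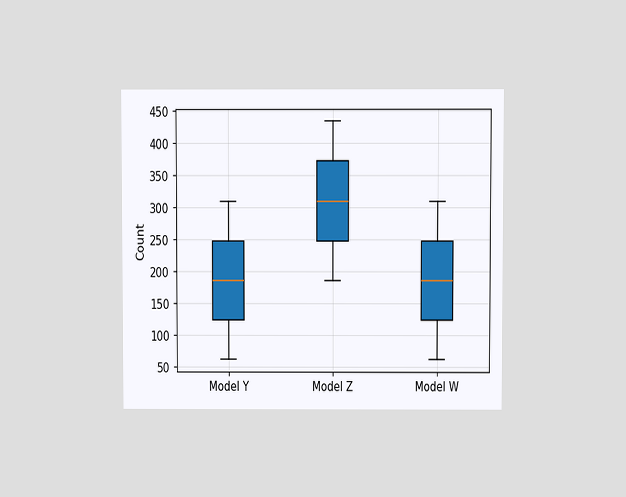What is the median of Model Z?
The chart is viewed at a slight angle. The median line in the Model Z box sits at 310.

310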